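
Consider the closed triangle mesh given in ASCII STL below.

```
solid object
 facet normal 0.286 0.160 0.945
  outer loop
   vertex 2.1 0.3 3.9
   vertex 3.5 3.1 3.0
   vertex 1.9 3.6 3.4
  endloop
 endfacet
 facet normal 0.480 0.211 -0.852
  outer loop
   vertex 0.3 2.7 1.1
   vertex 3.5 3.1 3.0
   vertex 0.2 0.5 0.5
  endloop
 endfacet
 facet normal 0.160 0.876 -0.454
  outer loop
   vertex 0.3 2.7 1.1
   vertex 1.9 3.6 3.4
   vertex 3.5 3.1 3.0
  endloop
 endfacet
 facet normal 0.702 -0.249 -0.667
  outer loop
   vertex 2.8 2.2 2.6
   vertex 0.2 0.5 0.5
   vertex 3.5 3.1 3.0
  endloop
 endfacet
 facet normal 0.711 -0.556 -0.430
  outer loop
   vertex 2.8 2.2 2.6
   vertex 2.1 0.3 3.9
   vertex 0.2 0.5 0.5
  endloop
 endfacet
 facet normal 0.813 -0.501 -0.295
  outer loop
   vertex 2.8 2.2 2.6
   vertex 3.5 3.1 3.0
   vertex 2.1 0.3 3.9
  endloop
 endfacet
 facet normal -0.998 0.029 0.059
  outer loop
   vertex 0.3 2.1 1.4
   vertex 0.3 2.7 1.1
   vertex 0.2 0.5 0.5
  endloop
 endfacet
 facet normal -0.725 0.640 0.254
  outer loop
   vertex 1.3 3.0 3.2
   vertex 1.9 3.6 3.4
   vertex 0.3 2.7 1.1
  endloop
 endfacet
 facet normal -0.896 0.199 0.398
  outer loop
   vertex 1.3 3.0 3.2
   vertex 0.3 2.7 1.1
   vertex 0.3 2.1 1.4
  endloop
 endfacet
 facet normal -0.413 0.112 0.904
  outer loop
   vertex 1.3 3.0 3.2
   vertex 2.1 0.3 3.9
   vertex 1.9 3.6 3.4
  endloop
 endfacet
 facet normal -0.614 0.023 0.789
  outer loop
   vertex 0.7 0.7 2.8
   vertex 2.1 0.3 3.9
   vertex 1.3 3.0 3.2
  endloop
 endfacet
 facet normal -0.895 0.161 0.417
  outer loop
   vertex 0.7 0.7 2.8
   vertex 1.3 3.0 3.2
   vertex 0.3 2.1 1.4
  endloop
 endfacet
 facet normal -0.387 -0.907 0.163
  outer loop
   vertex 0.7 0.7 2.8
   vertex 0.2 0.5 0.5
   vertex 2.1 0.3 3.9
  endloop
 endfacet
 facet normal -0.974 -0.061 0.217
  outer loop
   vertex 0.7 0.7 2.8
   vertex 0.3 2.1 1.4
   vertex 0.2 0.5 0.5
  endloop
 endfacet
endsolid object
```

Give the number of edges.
21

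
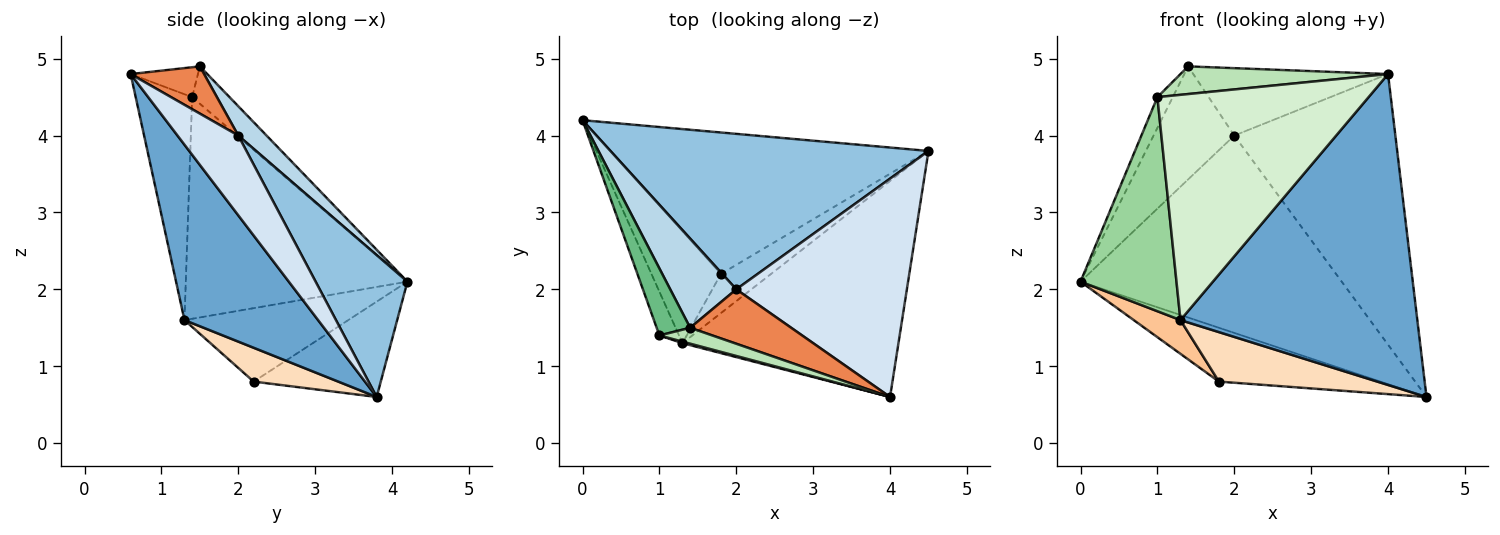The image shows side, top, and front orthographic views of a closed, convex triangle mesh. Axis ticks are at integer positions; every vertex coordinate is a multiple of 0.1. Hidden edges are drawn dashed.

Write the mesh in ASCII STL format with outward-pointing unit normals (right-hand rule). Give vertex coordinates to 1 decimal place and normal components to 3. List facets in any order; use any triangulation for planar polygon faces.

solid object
 facet normal 0.420 -0.745 -0.518
  outer loop
   vertex 1.3 1.3 1.6
   vertex 4.5 3.8 0.6
   vertex 4.0 0.6 4.8
  endloop
 endfacet
 facet normal 0.266 0.757 0.597
  outer loop
   vertex 2.0 2.0 4.0
   vertex 4.5 3.8 0.6
   vertex 0.0 4.2 2.1
  endloop
 endfacet
 facet normal 0.265 0.757 0.597
  outer loop
   vertex 2.0 2.0 4.0
   vertex 0.0 4.2 2.1
   vertex 1.4 1.5 4.9
  endloop
 endfacet
 facet normal 0.282 0.747 0.602
  outer loop
   vertex 2.0 2.0 4.0
   vertex 4.0 0.6 4.8
   vertex 4.5 3.8 0.6
  endloop
 endfacet
 facet normal 0.282 0.747 0.603
  outer loop
   vertex 2.0 2.0 4.0
   vertex 1.4 1.5 4.9
   vertex 4.0 0.6 4.8
  endloop
 endfacet
 facet normal -0.270 0.342 -0.900
  outer loop
   vertex 1.8 2.2 0.8
   vertex 0.0 4.2 2.1
   vertex 4.5 3.8 0.6
  endloop
 endfacet
 facet normal -0.711 -0.203 -0.673
  outer loop
   vertex 1.8 2.2 0.8
   vertex 1.3 1.3 1.6
   vertex 0.0 4.2 2.1
  endloop
 endfacet
 facet normal 0.386 -0.723 -0.572
  outer loop
   vertex 1.8 2.2 0.8
   vertex 4.5 3.8 0.6
   vertex 1.3 1.3 1.6
  endloop
 endfacet
 facet normal -0.712 0.293 0.638
  outer loop
   vertex 1.0 1.4 4.5
   vertex 1.4 1.5 4.9
   vertex 0.0 4.2 2.1
  endloop
 endfacet
 facet normal -0.915 -0.396 -0.081
  outer loop
   vertex 1.0 1.4 4.5
   vertex 0.0 4.2 2.1
   vertex 1.3 1.3 1.6
  endloop
 endfacet
 facet normal -0.271 -0.835 0.479
  outer loop
   vertex 1.0 1.4 4.5
   vertex 4.0 0.6 4.8
   vertex 1.4 1.5 4.9
  endloop
 endfacet
 facet normal -0.258 -0.966 0.007
  outer loop
   vertex 1.0 1.4 4.5
   vertex 1.3 1.3 1.6
   vertex 4.0 0.6 4.8
  endloop
 endfacet
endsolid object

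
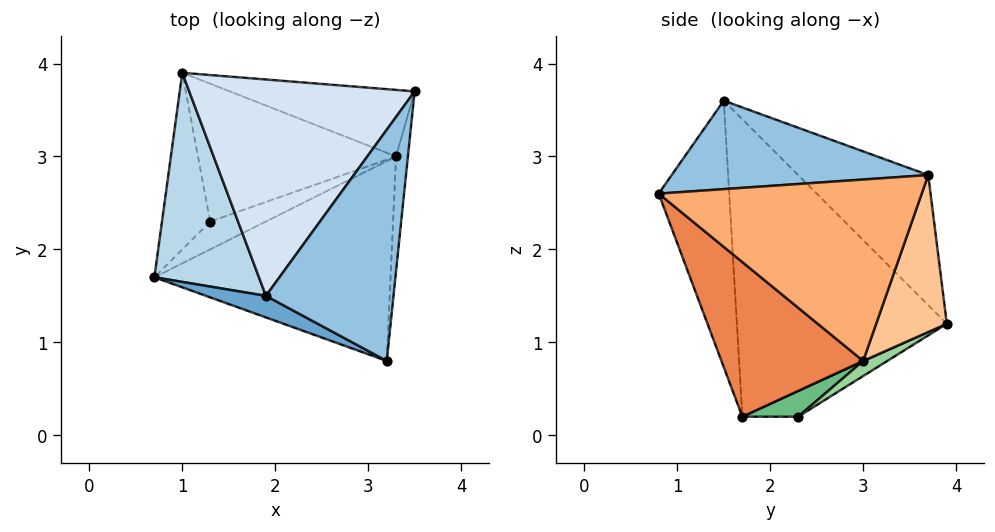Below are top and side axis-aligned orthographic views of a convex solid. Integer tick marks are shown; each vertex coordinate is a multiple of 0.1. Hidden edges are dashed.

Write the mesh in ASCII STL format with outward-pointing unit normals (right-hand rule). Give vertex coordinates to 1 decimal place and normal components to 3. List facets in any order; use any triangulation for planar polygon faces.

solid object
 facet normal -0.415 -0.905 0.093
  outer loop
   vertex 1.9 1.5 3.6
   vertex 0.7 1.7 0.2
   vertex 3.2 0.8 2.6
  endloop
 endfacet
 facet normal 0.566 -0.115 0.816
  outer loop
   vertex 1.9 1.5 3.6
   vertex 3.2 0.8 2.6
   vertex 3.5 3.7 2.8
  endloop
 endfacet
 facet normal -0.943 -0.022 0.332
  outer loop
   vertex 1.0 3.9 1.2
   vertex 0.7 1.7 0.2
   vertex 1.9 1.5 3.6
  endloop
 endfacet
 facet normal -0.414 0.561 0.717
  outer loop
   vertex 1.0 3.9 1.2
   vertex 1.9 1.5 3.6
   vertex 3.5 3.7 2.8
  endloop
 endfacet
 facet normal 0.447 -0.579 -0.682
  outer loop
   vertex 3.3 3.0 0.8
   vertex 3.2 0.8 2.6
   vertex 0.7 1.7 0.2
  endloop
 endfacet
 facet normal 0.993 -0.098 -0.065
  outer loop
   vertex 3.3 3.0 0.8
   vertex 3.5 3.7 2.8
   vertex 3.2 0.8 2.6
  endloop
 endfacet
 facet normal 0.290 0.894 -0.342
  outer loop
   vertex 3.3 3.0 0.8
   vertex 1.0 3.9 1.2
   vertex 3.5 3.7 2.8
  endloop
 endfacet
 facet normal -0.422 0.422 -0.802
  outer loop
   vertex 1.3 2.3 0.2
   vertex 0.7 1.7 0.2
   vertex 1.0 3.9 1.2
  endloop
 endfacet
 facet normal 0.386 -0.386 -0.837
  outer loop
   vertex 1.3 2.3 0.2
   vertex 3.3 3.0 0.8
   vertex 0.7 1.7 0.2
  endloop
 endfacet
 facet normal 0.064 0.538 -0.841
  outer loop
   vertex 1.3 2.3 0.2
   vertex 1.0 3.9 1.2
   vertex 3.3 3.0 0.8
  endloop
 endfacet
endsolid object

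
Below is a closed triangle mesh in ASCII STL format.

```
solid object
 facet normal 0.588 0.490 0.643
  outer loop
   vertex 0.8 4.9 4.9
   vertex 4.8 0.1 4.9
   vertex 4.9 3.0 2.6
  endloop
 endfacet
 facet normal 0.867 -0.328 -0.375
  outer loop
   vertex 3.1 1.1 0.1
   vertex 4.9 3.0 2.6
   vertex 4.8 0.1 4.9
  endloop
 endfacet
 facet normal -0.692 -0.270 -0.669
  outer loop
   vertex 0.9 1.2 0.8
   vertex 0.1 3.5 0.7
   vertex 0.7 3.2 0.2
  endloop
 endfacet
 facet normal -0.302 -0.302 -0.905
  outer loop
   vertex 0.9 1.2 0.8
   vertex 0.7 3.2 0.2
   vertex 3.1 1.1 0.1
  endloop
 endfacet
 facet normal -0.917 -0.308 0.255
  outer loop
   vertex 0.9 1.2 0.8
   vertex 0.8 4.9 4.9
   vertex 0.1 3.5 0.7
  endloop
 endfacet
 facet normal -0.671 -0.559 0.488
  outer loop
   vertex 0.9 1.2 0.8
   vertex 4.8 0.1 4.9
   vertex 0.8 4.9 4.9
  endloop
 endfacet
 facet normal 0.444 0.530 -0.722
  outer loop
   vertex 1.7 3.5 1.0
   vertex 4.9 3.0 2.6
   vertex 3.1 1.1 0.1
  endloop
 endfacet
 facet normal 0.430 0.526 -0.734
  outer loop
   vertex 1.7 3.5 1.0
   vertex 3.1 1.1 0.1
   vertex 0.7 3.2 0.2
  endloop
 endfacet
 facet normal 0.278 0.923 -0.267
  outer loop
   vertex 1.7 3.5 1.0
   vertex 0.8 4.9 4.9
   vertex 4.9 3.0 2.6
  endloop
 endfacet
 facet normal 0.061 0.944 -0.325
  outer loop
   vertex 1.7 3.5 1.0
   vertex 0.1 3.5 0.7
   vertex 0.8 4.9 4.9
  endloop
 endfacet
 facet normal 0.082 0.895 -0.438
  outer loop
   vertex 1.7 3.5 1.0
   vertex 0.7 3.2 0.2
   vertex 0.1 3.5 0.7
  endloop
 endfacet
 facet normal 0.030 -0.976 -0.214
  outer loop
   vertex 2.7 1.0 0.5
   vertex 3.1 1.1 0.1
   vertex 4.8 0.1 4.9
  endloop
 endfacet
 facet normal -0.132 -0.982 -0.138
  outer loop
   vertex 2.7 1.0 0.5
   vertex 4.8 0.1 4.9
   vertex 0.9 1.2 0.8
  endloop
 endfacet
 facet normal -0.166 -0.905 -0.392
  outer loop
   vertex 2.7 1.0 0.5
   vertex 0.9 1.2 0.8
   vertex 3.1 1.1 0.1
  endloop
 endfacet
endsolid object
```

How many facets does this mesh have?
14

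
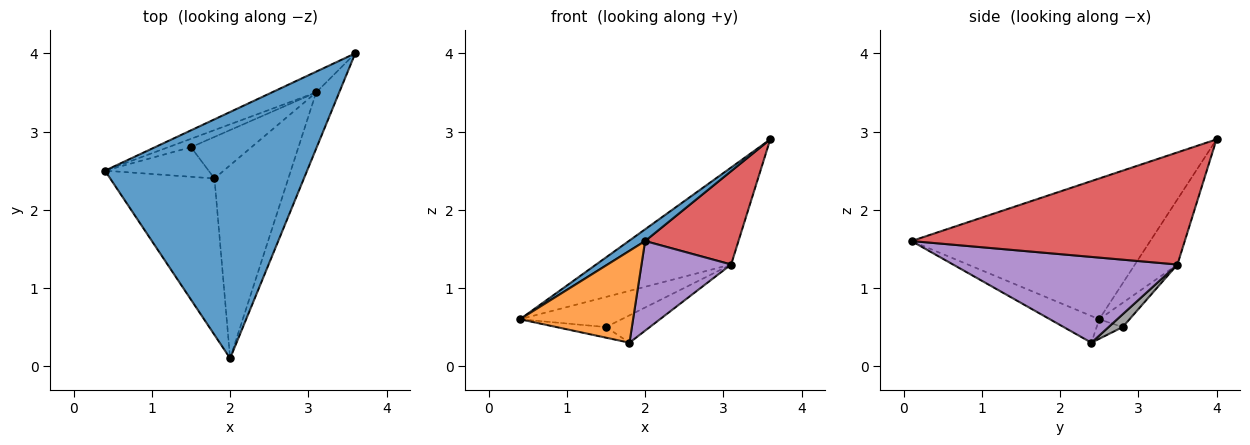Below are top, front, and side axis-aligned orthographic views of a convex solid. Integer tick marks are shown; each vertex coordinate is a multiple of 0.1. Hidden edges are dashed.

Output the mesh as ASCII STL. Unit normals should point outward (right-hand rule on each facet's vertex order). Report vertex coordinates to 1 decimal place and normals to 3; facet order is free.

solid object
 facet normal -0.571 -0.039 0.820
  outer loop
   vertex 2.0 0.1 1.6
   vertex 3.6 4.0 2.9
   vertex 0.4 2.5 0.6
  endloop
 endfacet
 facet normal -0.216 -0.495 -0.842
  outer loop
   vertex 1.8 2.4 0.3
   vertex 2.0 0.1 1.6
   vertex 0.4 2.5 0.6
  endloop
 endfacet
 facet normal -0.294 0.935 -0.200
  outer loop
   vertex 3.1 3.5 1.3
   vertex 0.4 2.5 0.6
   vertex 3.6 4.0 2.9
  endloop
 endfacet
 facet normal 0.929 -0.317 -0.191
  outer loop
   vertex 3.1 3.5 1.3
   vertex 3.6 4.0 2.9
   vertex 2.0 0.1 1.6
  endloop
 endfacet
 facet normal 0.725 -0.290 -0.624
  outer loop
   vertex 3.1 3.5 1.3
   vertex 2.0 0.1 1.6
   vertex 1.8 2.4 0.3
  endloop
 endfacet
 facet normal -0.175 0.332 -0.927
  outer loop
   vertex 1.5 2.8 0.5
   vertex 1.8 2.4 0.3
   vertex 0.4 2.5 0.6
  endloop
 endfacet
 facet normal -0.276 0.926 -0.258
  outer loop
   vertex 1.5 2.8 0.5
   vertex 0.4 2.5 0.6
   vertex 3.1 3.5 1.3
  endloop
 endfacet
 facet normal 0.174 0.542 -0.822
  outer loop
   vertex 1.5 2.8 0.5
   vertex 3.1 3.5 1.3
   vertex 1.8 2.4 0.3
  endloop
 endfacet
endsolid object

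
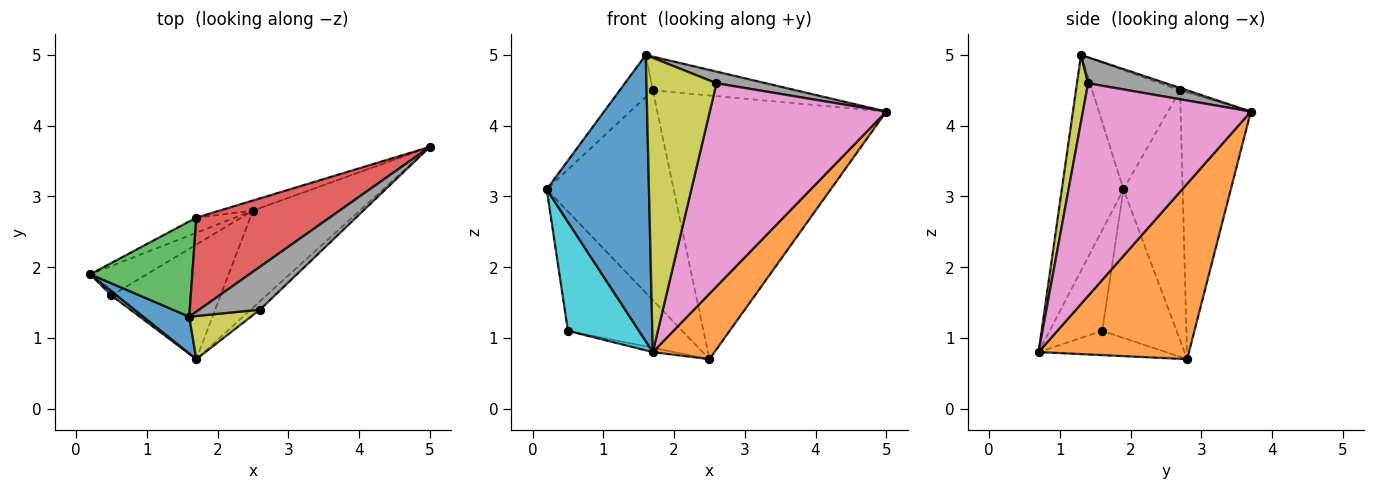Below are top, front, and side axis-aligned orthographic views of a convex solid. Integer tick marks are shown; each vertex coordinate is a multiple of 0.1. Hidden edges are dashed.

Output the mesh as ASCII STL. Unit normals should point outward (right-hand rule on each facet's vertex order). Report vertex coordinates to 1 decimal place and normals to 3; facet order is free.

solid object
 facet normal -0.513 -0.851 0.109
  outer loop
   vertex 1.6 1.3 5.0
   vertex 0.2 1.9 3.1
   vertex 1.7 0.7 0.8
  endloop
 endfacet
 facet normal 0.806 -0.330 -0.491
  outer loop
   vertex 2.5 2.8 0.7
   vertex 5.0 3.7 4.2
   vertex 1.7 0.7 0.8
  endloop
 endfacet
 facet normal -0.730 0.275 0.625
  outer loop
   vertex 1.7 2.7 4.5
   vertex 0.2 1.9 3.1
   vertex 1.6 1.3 5.0
  endloop
 endfacet
 facet normal -0.017 0.337 0.941
  outer loop
   vertex 1.7 2.7 4.5
   vertex 1.6 1.3 5.0
   vertex 5.0 3.7 4.2
  endloop
 endfacet
 facet normal -0.422 0.904 -0.065
  outer loop
   vertex 1.7 2.7 4.5
   vertex 2.5 2.8 0.7
   vertex 0.2 1.9 3.1
  endloop
 endfacet
 facet normal -0.293 0.955 -0.037
  outer loop
   vertex 1.7 2.7 4.5
   vertex 5.0 3.7 4.2
   vertex 2.5 2.8 0.7
  endloop
 endfacet
 facet normal 0.689 -0.724 -0.030
  outer loop
   vertex 2.6 1.4 4.6
   vertex 1.7 0.7 0.8
   vertex 5.0 3.7 4.2
  endloop
 endfacet
 facet normal 0.381 -0.243 0.892
  outer loop
   vertex 2.6 1.4 4.6
   vertex 5.0 3.7 4.2
   vertex 1.6 1.3 5.0
  endloop
 endfacet
 facet normal 0.155 -0.977 0.143
  outer loop
   vertex 2.6 1.4 4.6
   vertex 1.6 1.3 5.0
   vertex 1.7 0.7 0.8
  endloop
 endfacet
 facet normal -0.595 -0.803 0.031
  outer loop
   vertex 0.5 1.6 1.1
   vertex 1.7 0.7 0.8
   vertex 0.2 1.9 3.1
  endloop
 endfacet
 facet normal -0.533 0.821 -0.203
  outer loop
   vertex 0.5 1.6 1.1
   vertex 0.2 1.9 3.1
   vertex 2.5 2.8 0.7
  endloop
 endfacet
 facet normal -0.217 0.036 -0.976
  outer loop
   vertex 0.5 1.6 1.1
   vertex 2.5 2.8 0.7
   vertex 1.7 0.7 0.8
  endloop
 endfacet
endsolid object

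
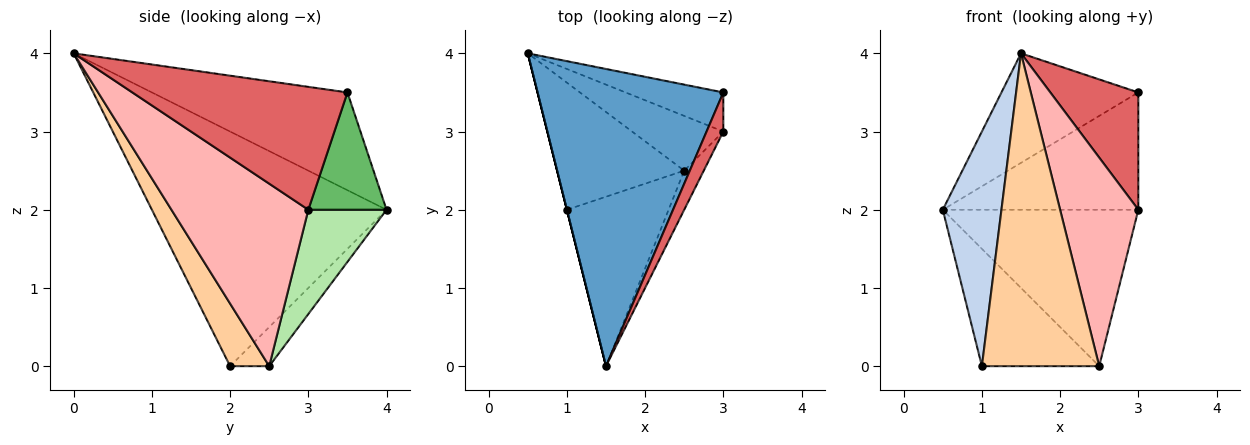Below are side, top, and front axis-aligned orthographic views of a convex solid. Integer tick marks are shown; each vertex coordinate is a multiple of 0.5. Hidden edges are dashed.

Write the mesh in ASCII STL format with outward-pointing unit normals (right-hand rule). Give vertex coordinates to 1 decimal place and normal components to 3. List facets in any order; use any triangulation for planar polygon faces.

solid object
 facet normal -0.443 0.310 0.841
  outer loop
   vertex 1.5 0.0 4.0
   vertex 3.0 3.5 3.5
   vertex 0.5 4.0 2.0
  endloop
 endfacet
 facet normal -0.970 -0.243 0.000
  outer loop
   vertex 1.0 2.0 0.0
   vertex 1.5 0.0 4.0
   vertex 0.5 4.0 2.0
  endloop
 endfacet
 facet normal -0.221 0.662 -0.717
  outer loop
   vertex 1.0 2.0 0.0
   vertex 0.5 4.0 2.0
   vertex 2.5 2.5 0.0
  endloop
 endfacet
 facet normal 0.281 -0.844 -0.457
  outer loop
   vertex 1.0 2.0 0.0
   vertex 2.5 2.5 0.0
   vertex 1.5 0.0 4.0
  endloop
 endfacet
 facet normal 0.355 0.887 -0.296
  outer loop
   vertex 3.0 3.0 2.0
   vertex 0.5 4.0 2.0
   vertex 3.0 3.5 3.5
  endloop
 endfacet
 facet normal 0.353 0.883 -0.309
  outer loop
   vertex 3.0 3.0 2.0
   vertex 2.5 2.5 0.0
   vertex 0.5 4.0 2.0
  endloop
 endfacet
 facet normal 0.918 -0.376 0.125
  outer loop
   vertex 3.0 3.0 2.0
   vertex 3.0 3.5 3.5
   vertex 1.5 0.0 4.0
  endloop
 endfacet
 facet normal 0.865 -0.494 -0.093
  outer loop
   vertex 3.0 3.0 2.0
   vertex 1.5 0.0 4.0
   vertex 2.5 2.5 0.0
  endloop
 endfacet
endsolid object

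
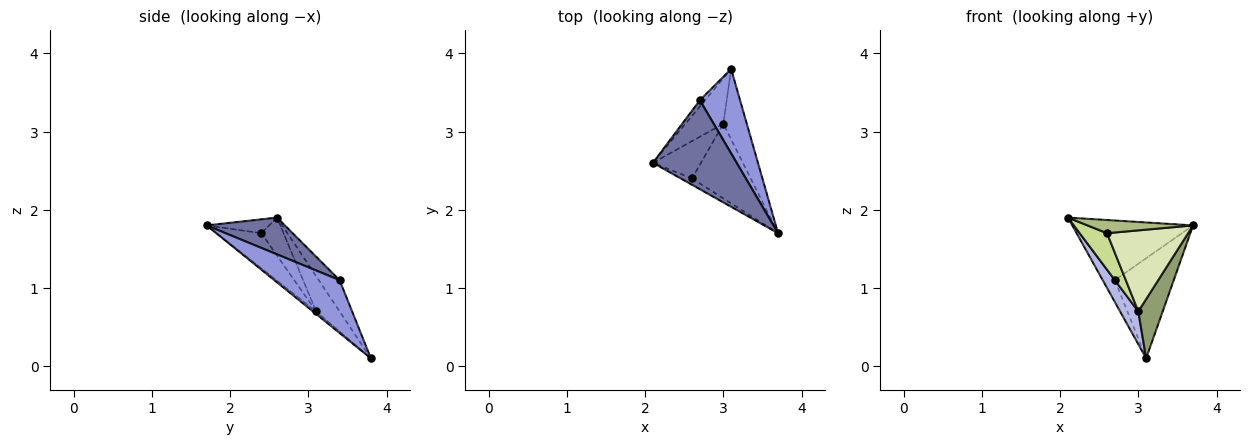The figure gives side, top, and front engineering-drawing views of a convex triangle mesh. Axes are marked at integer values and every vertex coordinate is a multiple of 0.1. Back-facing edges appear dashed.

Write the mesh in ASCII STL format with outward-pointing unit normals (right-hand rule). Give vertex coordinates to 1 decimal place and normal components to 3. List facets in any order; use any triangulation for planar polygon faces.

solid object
 facet normal 0.343 0.523 0.780
  outer loop
   vertex 2.7 3.4 1.1
   vertex 2.1 2.6 1.9
   vertex 3.7 1.7 1.8
  endloop
 endfacet
 facet normal -0.855 0.499 -0.142
  outer loop
   vertex 2.7 3.4 1.1
   vertex 3.1 3.8 0.1
   vertex 2.1 2.6 1.9
  endloop
 endfacet
 facet normal 0.647 0.583 0.492
  outer loop
   vertex 2.7 3.4 1.1
   vertex 3.7 1.7 1.8
   vertex 3.1 3.8 0.1
  endloop
 endfacet
 facet normal -0.602 -0.468 -0.647
  outer loop
   vertex 3.0 3.1 0.7
   vertex 2.1 2.6 1.9
   vertex 3.1 3.8 0.1
  endloop
 endfacet
 facet normal -0.085 -0.641 -0.762
  outer loop
   vertex 3.0 3.1 0.7
   vertex 3.1 3.8 0.1
   vertex 3.7 1.7 1.8
  endloop
 endfacet
 facet normal -0.471 -0.795 -0.383
  outer loop
   vertex 2.6 2.4 1.7
   vertex 3.7 1.7 1.8
   vertex 2.1 2.6 1.9
  endloop
 endfacet
 facet normal -0.492 -0.608 -0.623
  outer loop
   vertex 2.6 2.4 1.7
   vertex 2.1 2.6 1.9
   vertex 3.0 3.1 0.7
  endloop
 endfacet
 facet normal -0.377 -0.681 -0.628
  outer loop
   vertex 2.6 2.4 1.7
   vertex 3.0 3.1 0.7
   vertex 3.7 1.7 1.8
  endloop
 endfacet
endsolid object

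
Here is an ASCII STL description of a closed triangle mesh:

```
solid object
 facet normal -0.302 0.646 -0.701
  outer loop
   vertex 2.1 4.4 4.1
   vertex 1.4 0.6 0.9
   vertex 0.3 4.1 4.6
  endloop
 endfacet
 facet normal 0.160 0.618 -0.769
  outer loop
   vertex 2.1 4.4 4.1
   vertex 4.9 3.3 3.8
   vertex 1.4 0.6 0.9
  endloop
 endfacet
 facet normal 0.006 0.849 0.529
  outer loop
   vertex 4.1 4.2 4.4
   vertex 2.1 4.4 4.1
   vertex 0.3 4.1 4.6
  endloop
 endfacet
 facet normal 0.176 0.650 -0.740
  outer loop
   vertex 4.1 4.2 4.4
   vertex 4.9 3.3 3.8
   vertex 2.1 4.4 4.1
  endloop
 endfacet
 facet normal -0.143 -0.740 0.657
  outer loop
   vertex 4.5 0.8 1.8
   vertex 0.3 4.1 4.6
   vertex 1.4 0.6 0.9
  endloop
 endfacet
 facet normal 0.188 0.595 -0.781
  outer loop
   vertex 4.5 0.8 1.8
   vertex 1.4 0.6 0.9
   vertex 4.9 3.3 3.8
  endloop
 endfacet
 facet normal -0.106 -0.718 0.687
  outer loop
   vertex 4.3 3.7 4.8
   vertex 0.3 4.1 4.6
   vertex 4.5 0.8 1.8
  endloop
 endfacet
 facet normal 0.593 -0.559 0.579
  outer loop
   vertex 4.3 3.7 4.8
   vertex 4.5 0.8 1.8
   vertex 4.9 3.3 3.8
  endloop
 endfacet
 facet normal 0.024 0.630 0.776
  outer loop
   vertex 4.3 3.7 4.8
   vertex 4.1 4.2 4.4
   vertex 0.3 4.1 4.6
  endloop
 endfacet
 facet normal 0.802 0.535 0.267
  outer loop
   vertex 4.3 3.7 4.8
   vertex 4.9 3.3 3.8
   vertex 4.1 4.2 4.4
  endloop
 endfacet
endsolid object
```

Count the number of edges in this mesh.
15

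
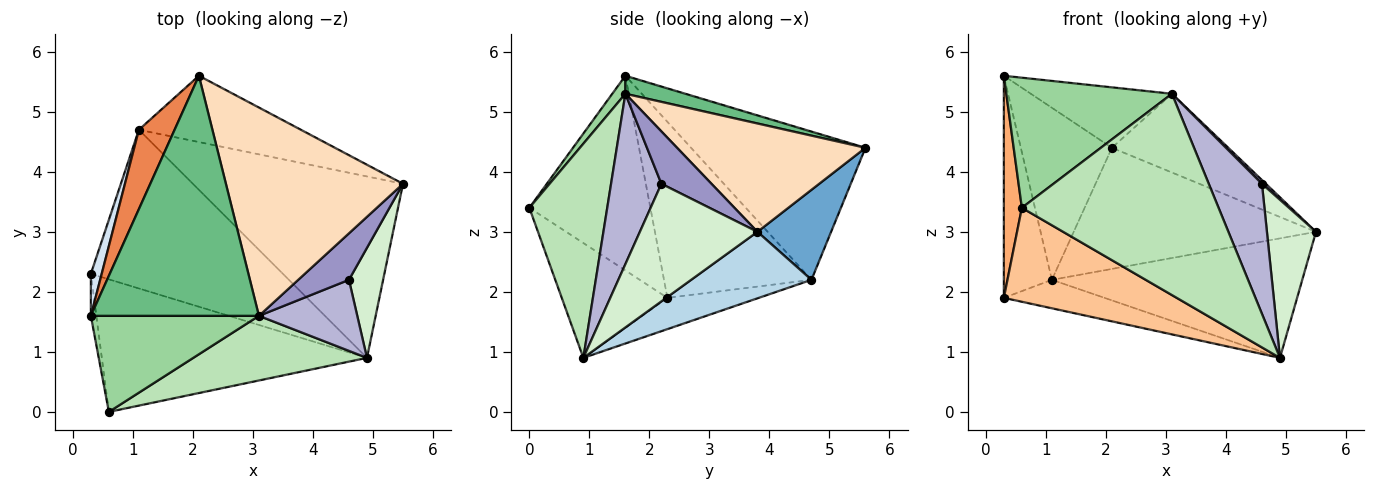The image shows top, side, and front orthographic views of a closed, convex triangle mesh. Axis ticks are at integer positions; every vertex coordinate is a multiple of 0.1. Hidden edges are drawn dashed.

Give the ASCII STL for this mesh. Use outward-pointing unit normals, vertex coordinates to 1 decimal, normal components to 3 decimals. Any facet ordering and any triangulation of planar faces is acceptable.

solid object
 facet normal 0.258 0.848 -0.464
  outer loop
   vertex 1.1 4.7 2.2
   vertex 2.1 5.6 4.4
   vertex 5.5 3.8 3.0
  endloop
 endfacet
 facet normal -0.158 0.174 -0.972
  outer loop
   vertex 1.1 4.7 2.2
   vertex 4.9 0.9 0.9
   vertex 0.3 2.3 1.9
  endloop
 endfacet
 facet normal 0.256 0.532 -0.807
  outer loop
   vertex 1.1 4.7 2.2
   vertex 5.5 3.8 3.0
   vertex 4.9 0.9 0.9
  endloop
 endfacet
 facet normal -0.949 0.309 0.058
  outer loop
   vertex 1.1 4.7 2.2
   vertex 0.3 2.3 1.9
   vertex 0.3 1.6 5.6
  endloop
 endfacet
 facet normal -0.867 0.453 0.209
  outer loop
   vertex 1.1 4.7 2.2
   vertex 0.3 1.6 5.6
   vertex 2.1 5.6 4.4
  endloop
 endfacet
 facet normal -0.989 -0.147 -0.028
  outer loop
   vertex 0.6 0.0 3.4
   vertex 0.3 1.6 5.6
   vertex 0.3 2.3 1.9
  endloop
 endfacet
 facet normal -0.333 -0.545 -0.769
  outer loop
   vertex 0.6 0.0 3.4
   vertex 0.3 2.3 1.9
   vertex 4.9 0.9 0.9
  endloop
 endfacet
 facet normal 0.497 0.307 0.812
  outer loop
   vertex 3.1 1.6 5.3
   vertex 5.5 3.8 3.0
   vertex 2.1 5.6 4.4
  endloop
 endfacet
 facet normal 0.103 0.243 0.965
  outer loop
   vertex 3.1 1.6 5.3
   vertex 2.1 5.6 4.4
   vertex 0.3 1.6 5.6
  endloop
 endfacet
 facet normal 0.063 -0.803 0.593
  outer loop
   vertex 3.1 1.6 5.3
   vertex 0.3 1.6 5.6
   vertex 0.6 0.0 3.4
  endloop
 endfacet
 facet normal 0.353 -0.891 0.286
  outer loop
   vertex 3.1 1.6 5.3
   vertex 0.6 0.0 3.4
   vertex 4.9 0.9 0.9
  endloop
 endfacet
 facet normal 0.891 -0.372 0.259
  outer loop
   vertex 4.6 2.2 3.8
   vertex 4.9 0.9 0.9
   vertex 5.5 3.8 3.0
  endloop
 endfacet
 facet normal 0.717 -0.056 0.695
  outer loop
   vertex 4.6 2.2 3.8
   vertex 5.5 3.8 3.0
   vertex 3.1 1.6 5.3
  endloop
 endfacet
 facet normal 0.639 -0.675 0.369
  outer loop
   vertex 4.6 2.2 3.8
   vertex 3.1 1.6 5.3
   vertex 4.9 0.9 0.9
  endloop
 endfacet
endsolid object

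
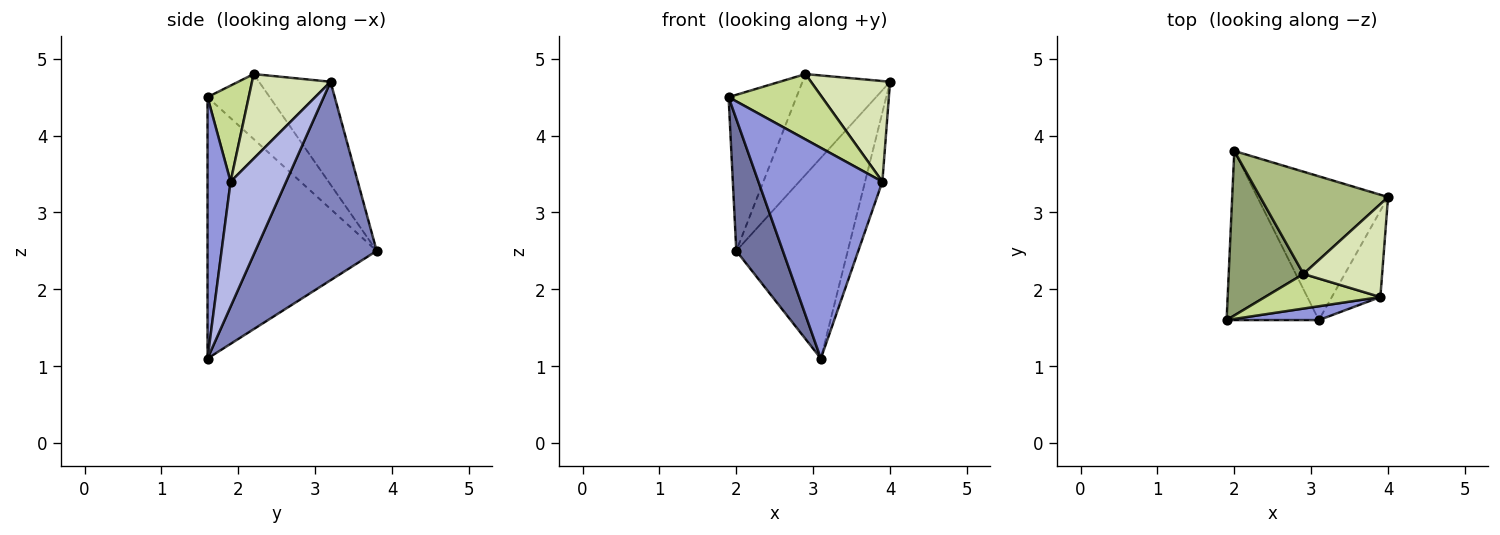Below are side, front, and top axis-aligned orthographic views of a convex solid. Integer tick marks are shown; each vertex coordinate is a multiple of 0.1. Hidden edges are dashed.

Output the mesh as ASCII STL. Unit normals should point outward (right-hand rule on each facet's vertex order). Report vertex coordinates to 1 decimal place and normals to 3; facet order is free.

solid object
 facet normal -0.913 -0.251 -0.322
  outer loop
   vertex 3.1 1.6 1.1
   vertex 1.9 1.6 4.5
   vertex 2.0 3.8 2.5
  endloop
 endfacet
 facet normal 0.663 0.609 -0.436
  outer loop
   vertex 3.1 1.6 1.1
   vertex 2.0 3.8 2.5
   vertex 4.0 3.2 4.7
  endloop
 endfacet
 facet normal 0.183 -0.981 0.064
  outer loop
   vertex 3.9 1.9 3.4
   vertex 1.9 1.6 4.5
   vertex 3.1 1.6 1.1
  endloop
 endfacet
 facet normal 0.895 0.279 -0.348
  outer loop
   vertex 3.9 1.9 3.4
   vertex 3.1 1.6 1.1
   vertex 4.0 3.2 4.7
  endloop
 endfacet
 facet normal -0.533 0.582 0.614
  outer loop
   vertex 2.9 2.2 4.8
   vertex 2.0 3.8 2.5
   vertex 1.9 1.6 4.5
  endloop
 endfacet
 facet normal -0.497 0.609 0.618
  outer loop
   vertex 2.9 2.2 4.8
   vertex 4.0 3.2 4.7
   vertex 2.0 3.8 2.5
  endloop
 endfacet
 facet normal 0.363 -0.823 0.436
  outer loop
   vertex 2.9 2.2 4.8
   vertex 1.9 1.6 4.5
   vertex 3.9 1.9 3.4
  endloop
 endfacet
 facet normal 0.589 -0.593 0.548
  outer loop
   vertex 2.9 2.2 4.8
   vertex 3.9 1.9 3.4
   vertex 4.0 3.2 4.7
  endloop
 endfacet
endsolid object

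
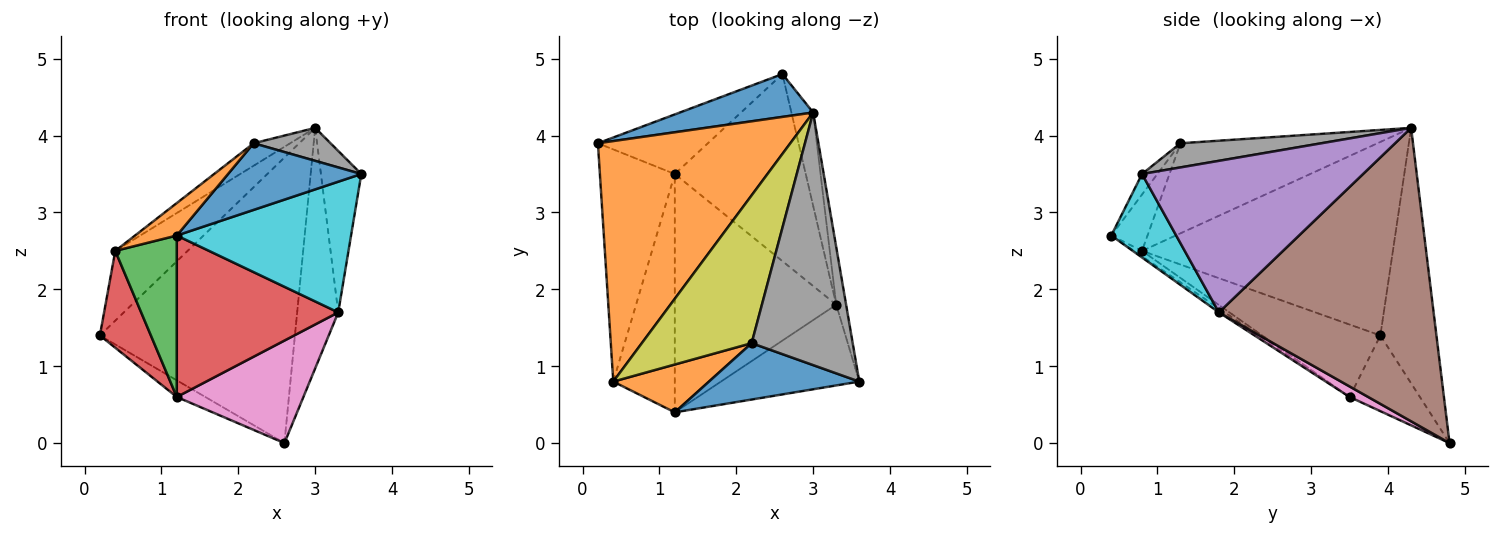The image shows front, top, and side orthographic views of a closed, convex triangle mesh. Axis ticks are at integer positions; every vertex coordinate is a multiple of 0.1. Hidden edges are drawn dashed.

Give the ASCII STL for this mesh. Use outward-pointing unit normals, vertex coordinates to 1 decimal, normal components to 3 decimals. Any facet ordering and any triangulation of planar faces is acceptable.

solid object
 facet normal -0.273 0.951 0.143
  outer loop
   vertex 3.0 4.3 4.1
   vertex 2.6 4.8 0.0
   vertex 0.2 3.9 1.4
  endloop
 endfacet
 facet normal -0.695 0.200 0.691
  outer loop
   vertex 0.4 0.8 2.5
   vertex 3.0 4.3 4.1
   vertex 0.2 3.9 1.4
  endloop
 endfacet
 facet normal -0.552 0.224 -0.803
  outer loop
   vertex 1.2 3.5 0.6
   vertex 0.2 3.9 1.4
   vertex 2.6 4.8 0.0
  endloop
 endfacet
 facet normal -0.666 -0.287 -0.689
  outer loop
   vertex 1.2 3.5 0.6
   vertex 0.4 0.8 2.5
   vertex 0.2 3.9 1.4
  endloop
 endfacet
 facet normal 0.982 0.179 -0.064
  outer loop
   vertex 3.3 1.8 1.7
   vertex 3.0 4.3 4.1
   vertex 3.6 0.8 3.5
  endloop
 endfacet
 facet normal 0.980 0.187 -0.073
  outer loop
   vertex 3.3 1.8 1.7
   vertex 2.6 4.8 0.0
   vertex 3.0 4.3 4.1
  endloop
 endfacet
 facet normal 0.070 -0.479 -0.875
  outer loop
   vertex 3.3 1.8 1.7
   vertex 1.2 3.5 0.6
   vertex 2.6 4.8 0.0
  endloop
 endfacet
 facet normal 0.231 -0.126 0.965
  outer loop
   vertex 2.2 1.3 3.9
   vertex 3.6 0.8 3.5
   vertex 3.0 4.3 4.1
  endloop
 endfacet
 facet normal -0.630 0.117 0.768
  outer loop
   vertex 2.2 1.3 3.9
   vertex 3.0 4.3 4.1
   vertex 0.4 0.8 2.5
  endloop
 endfacet
 facet normal 0.302 -0.811 -0.501
  outer loop
   vertex 1.2 0.4 2.7
   vertex 3.3 1.8 1.7
   vertex 3.6 0.8 3.5
  endloop
 endfacet
 facet normal -0.088 -0.760 0.643
  outer loop
   vertex 1.2 0.4 2.7
   vertex 3.6 0.8 3.5
   vertex 2.2 1.3 3.9
  endloop
 endfacet
 facet normal -0.438 -0.505 0.744
  outer loop
   vertex 1.2 0.4 2.7
   vertex 2.2 1.3 3.9
   vertex 0.4 0.8 2.5
  endloop
 endfacet
 facet normal -0.073 -0.559 -0.826
  outer loop
   vertex 1.2 0.4 2.7
   vertex 0.4 0.8 2.5
   vertex 1.2 3.5 0.6
  endloop
 endfacet
 facet normal -0.020 -0.561 -0.828
  outer loop
   vertex 1.2 0.4 2.7
   vertex 1.2 3.5 0.6
   vertex 3.3 1.8 1.7
  endloop
 endfacet
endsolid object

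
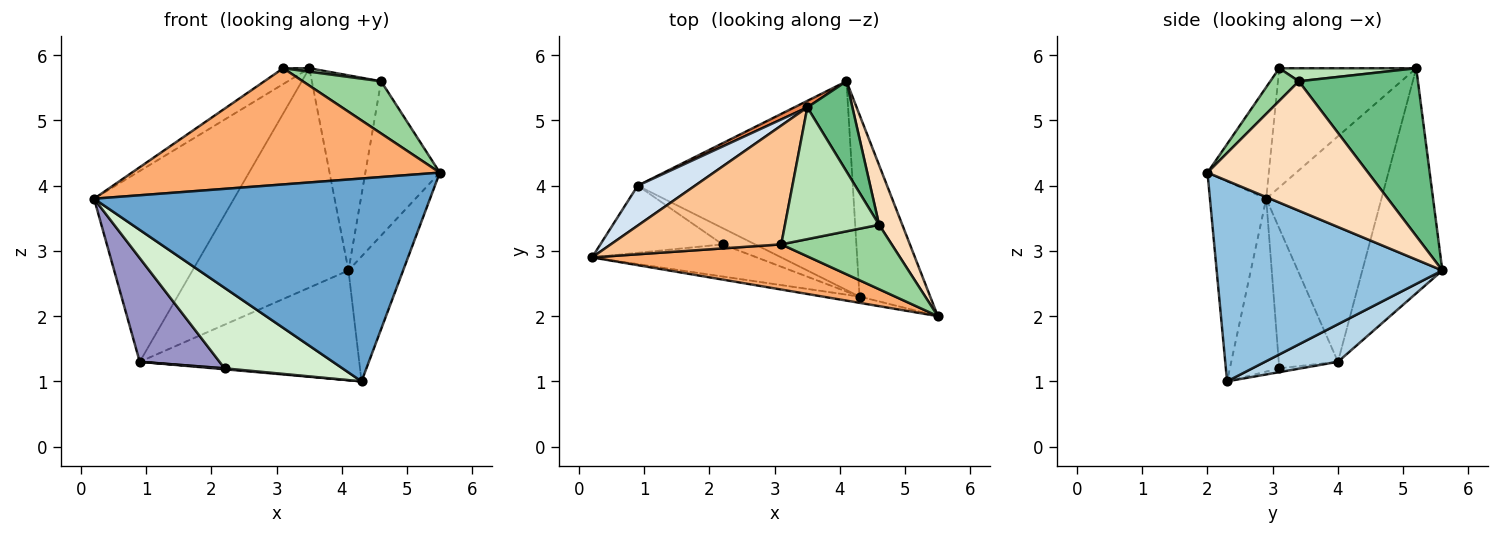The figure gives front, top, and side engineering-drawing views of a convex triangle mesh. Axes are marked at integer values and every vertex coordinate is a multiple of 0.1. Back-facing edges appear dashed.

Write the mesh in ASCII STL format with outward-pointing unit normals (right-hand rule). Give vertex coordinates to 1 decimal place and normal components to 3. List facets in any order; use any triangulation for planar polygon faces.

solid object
 facet normal -0.165 -0.986 -0.031
  outer loop
   vertex 4.3 2.3 1.0
   vertex 5.5 2.0 4.2
   vertex 0.2 2.9 3.8
  endloop
 endfacet
 facet normal 0.920 0.223 -0.324
  outer loop
   vertex 4.3 2.3 1.0
   vertex 4.1 5.6 2.7
   vertex 5.5 2.0 4.2
  endloop
 endfacet
 facet normal 0.153 0.460 -0.875
  outer loop
   vertex 0.9 4.0 1.3
   vertex 4.1 5.6 2.7
   vertex 4.3 2.3 1.0
  endloop
 endfacet
 facet normal -0.628 0.762 0.159
  outer loop
   vertex 0.9 4.0 1.3
   vertex 0.2 2.9 3.8
   vertex 3.5 5.2 5.8
  endloop
 endfacet
 facet normal -0.456 0.889 0.026
  outer loop
   vertex 0.9 4.0 1.3
   vertex 3.5 5.2 5.8
   vertex 4.1 5.6 2.7
  endloop
 endfacet
 facet normal -0.183 -0.916 0.356
  outer loop
   vertex 3.1 3.1 5.8
   vertex 0.2 2.9 3.8
   vertex 5.5 2.0 4.2
  endloop
 endfacet
 facet normal -0.569 0.108 0.815
  outer loop
   vertex 3.1 3.1 5.8
   vertex 3.5 5.2 5.8
   vertex 0.2 2.9 3.8
  endloop
 endfacet
 facet normal 0.895 0.415 0.161
  outer loop
   vertex 4.6 3.4 5.6
   vertex 5.5 2.0 4.2
   vertex 4.1 5.6 2.7
  endloop
 endfacet
 facet normal 0.842 0.490 0.226
  outer loop
   vertex 4.6 3.4 5.6
   vertex 4.1 5.6 2.7
   vertex 3.5 5.2 5.8
  endloop
 endfacet
 facet normal 0.224 -0.614 0.757
  outer loop
   vertex 4.6 3.4 5.6
   vertex 3.1 3.1 5.8
   vertex 5.5 2.0 4.2
  endloop
 endfacet
 facet normal 0.137 -0.026 0.990
  outer loop
   vertex 4.6 3.4 5.6
   vertex 3.5 5.2 5.8
   vertex 3.1 3.1 5.8
  endloop
 endfacet
 facet normal -0.363 -0.866 -0.346
  outer loop
   vertex 2.2 3.1 1.2
   vertex 4.3 2.3 1.0
   vertex 0.2 2.9 3.8
  endloop
 endfacet
 facet normal -0.529 -0.712 -0.461
  outer loop
   vertex 2.2 3.1 1.2
   vertex 0.2 2.9 3.8
   vertex 0.9 4.0 1.3
  endloop
 endfacet
 facet normal -0.117 -0.058 -0.991
  outer loop
   vertex 2.2 3.1 1.2
   vertex 0.9 4.0 1.3
   vertex 4.3 2.3 1.0
  endloop
 endfacet
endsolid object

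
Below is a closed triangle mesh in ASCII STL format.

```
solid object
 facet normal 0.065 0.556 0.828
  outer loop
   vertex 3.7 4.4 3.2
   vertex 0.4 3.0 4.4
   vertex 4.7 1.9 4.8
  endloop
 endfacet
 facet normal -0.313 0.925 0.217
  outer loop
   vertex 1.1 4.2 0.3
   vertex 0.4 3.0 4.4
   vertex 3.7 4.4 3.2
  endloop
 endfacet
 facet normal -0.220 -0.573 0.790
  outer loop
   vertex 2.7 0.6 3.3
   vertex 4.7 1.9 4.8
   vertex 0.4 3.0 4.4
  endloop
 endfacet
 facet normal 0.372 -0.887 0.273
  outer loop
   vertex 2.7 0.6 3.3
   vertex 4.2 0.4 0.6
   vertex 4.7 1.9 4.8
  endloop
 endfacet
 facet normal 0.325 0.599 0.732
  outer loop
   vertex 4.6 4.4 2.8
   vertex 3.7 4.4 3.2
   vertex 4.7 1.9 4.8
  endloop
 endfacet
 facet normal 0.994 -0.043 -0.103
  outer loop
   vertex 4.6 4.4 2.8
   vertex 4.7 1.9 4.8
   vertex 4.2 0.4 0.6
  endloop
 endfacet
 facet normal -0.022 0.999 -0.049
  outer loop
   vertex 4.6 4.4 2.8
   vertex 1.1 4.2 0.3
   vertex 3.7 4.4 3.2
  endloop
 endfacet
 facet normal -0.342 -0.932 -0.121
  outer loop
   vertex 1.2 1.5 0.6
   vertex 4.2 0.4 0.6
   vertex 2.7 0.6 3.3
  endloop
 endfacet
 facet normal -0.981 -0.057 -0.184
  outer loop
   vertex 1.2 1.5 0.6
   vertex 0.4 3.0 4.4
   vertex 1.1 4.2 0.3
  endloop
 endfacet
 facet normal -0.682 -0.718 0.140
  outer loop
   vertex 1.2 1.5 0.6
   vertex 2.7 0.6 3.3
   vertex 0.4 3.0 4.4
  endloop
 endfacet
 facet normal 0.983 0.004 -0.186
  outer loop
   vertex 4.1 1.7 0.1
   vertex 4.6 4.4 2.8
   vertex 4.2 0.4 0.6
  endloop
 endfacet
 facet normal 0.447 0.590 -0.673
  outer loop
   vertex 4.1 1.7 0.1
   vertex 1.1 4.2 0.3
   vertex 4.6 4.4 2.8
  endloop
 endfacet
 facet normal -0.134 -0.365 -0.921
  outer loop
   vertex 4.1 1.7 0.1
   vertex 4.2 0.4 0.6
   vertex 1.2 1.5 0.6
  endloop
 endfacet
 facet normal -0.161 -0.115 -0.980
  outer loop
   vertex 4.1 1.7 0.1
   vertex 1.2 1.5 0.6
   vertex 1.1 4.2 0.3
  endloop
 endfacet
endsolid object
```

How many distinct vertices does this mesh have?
9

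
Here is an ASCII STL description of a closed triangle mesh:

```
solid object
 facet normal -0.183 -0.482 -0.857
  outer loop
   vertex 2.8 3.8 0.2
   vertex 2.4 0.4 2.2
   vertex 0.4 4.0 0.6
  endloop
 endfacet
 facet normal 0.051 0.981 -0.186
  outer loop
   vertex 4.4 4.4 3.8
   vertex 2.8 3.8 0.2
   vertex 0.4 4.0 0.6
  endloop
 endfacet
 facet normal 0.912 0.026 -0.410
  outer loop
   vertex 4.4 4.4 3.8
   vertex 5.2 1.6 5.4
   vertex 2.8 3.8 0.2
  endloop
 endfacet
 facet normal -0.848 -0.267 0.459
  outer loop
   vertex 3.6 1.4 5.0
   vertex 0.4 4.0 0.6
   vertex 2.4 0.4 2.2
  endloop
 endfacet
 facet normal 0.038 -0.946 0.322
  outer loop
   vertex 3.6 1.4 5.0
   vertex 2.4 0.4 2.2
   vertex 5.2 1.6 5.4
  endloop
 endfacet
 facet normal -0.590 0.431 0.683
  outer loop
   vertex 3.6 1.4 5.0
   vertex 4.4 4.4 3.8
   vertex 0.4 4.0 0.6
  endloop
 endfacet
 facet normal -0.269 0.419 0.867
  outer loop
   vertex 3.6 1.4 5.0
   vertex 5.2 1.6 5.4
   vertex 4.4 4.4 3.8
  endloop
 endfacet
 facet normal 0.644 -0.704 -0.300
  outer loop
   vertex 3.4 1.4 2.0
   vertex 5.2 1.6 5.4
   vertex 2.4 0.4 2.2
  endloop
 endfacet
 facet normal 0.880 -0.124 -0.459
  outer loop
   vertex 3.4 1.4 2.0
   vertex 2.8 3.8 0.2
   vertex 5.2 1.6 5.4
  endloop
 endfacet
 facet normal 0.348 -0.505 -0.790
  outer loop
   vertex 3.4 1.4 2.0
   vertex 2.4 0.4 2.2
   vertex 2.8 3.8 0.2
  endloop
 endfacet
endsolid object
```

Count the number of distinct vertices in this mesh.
7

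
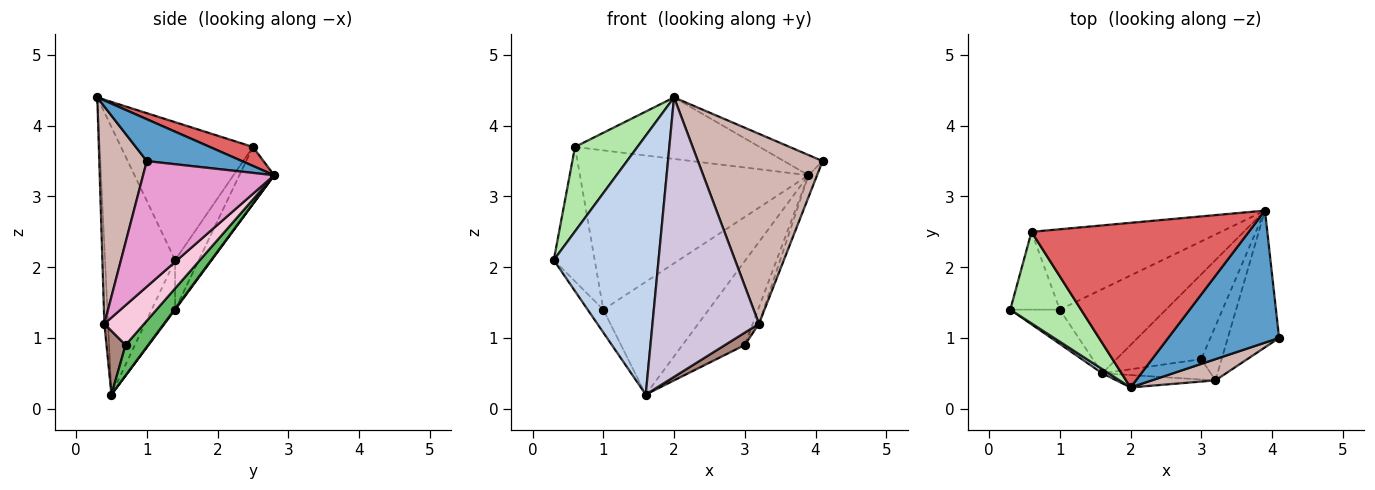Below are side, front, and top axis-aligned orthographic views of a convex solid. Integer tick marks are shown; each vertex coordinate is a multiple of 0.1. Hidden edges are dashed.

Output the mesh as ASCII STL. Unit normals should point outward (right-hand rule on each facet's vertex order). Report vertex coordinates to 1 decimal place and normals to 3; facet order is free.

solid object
 facet normal 0.350 0.142 0.926
  outer loop
   vertex 2.0 0.3 4.4
   vertex 4.1 1.0 3.5
   vertex 3.9 2.8 3.3
  endloop
 endfacet
 facet normal -0.556 -0.831 0.013
  outer loop
   vertex 2.0 0.3 4.4
   vertex 0.3 1.4 2.1
   vertex 1.6 0.5 0.2
  endloop
 endfacet
 facet normal -0.640 0.426 -0.640
  outer loop
   vertex 1.0 1.4 1.4
   vertex 1.6 0.5 0.2
   vertex 0.3 1.4 2.1
  endloop
 endfacet
 facet normal 0.005 0.801 -0.598
  outer loop
   vertex 1.0 1.4 1.4
   vertex 3.9 2.8 3.3
   vertex 1.6 0.5 0.2
  endloop
 endfacet
 facet normal 0.247 0.681 -0.689
  outer loop
   vertex 3.0 0.7 0.9
   vertex 1.6 0.5 0.2
   vertex 3.9 2.8 3.3
  endloop
 endfacet
 facet normal -0.820 -0.388 0.421
  outer loop
   vertex 0.6 2.5 3.7
   vertex 0.3 1.4 2.1
   vertex 2.0 0.3 4.4
  endloop
 endfacet
 facet normal 0.081 0.349 0.934
  outer loop
   vertex 0.6 2.5 3.7
   vertex 2.0 0.3 4.4
   vertex 3.9 2.8 3.3
  endloop
 endfacet
 facet normal -0.448 0.774 -0.448
  outer loop
   vertex 0.6 2.5 3.7
   vertex 1.0 1.4 1.4
   vertex 0.3 1.4 2.1
  endloop
 endfacet
 facet normal -0.135 0.885 -0.446
  outer loop
   vertex 0.6 2.5 3.7
   vertex 3.9 2.8 3.3
   vertex 1.0 1.4 1.4
  endloop
 endfacet
 facet normal -0.035 -0.998 -0.044
  outer loop
   vertex 3.2 0.4 1.2
   vertex 2.0 0.3 4.4
   vertex 1.6 0.5 0.2
  endloop
 endfacet
 facet normal 0.448 -0.465 -0.764
  outer loop
   vertex 3.2 0.4 1.2
   vertex 1.6 0.5 0.2
   vertex 3.0 0.7 0.9
  endloop
 endfacet
 facet normal 0.354 -0.929 0.104
  outer loop
   vertex 3.2 0.4 1.2
   vertex 4.1 1.0 3.5
   vertex 2.0 0.3 4.4
  endloop
 endfacet
 facet normal 0.924 0.061 -0.377
  outer loop
   vertex 3.2 0.4 1.2
   vertex 3.9 2.8 3.3
   vertex 4.1 1.0 3.5
  endloop
 endfacet
 facet normal 0.882 0.137 -0.451
  outer loop
   vertex 3.2 0.4 1.2
   vertex 3.0 0.7 0.9
   vertex 3.9 2.8 3.3
  endloop
 endfacet
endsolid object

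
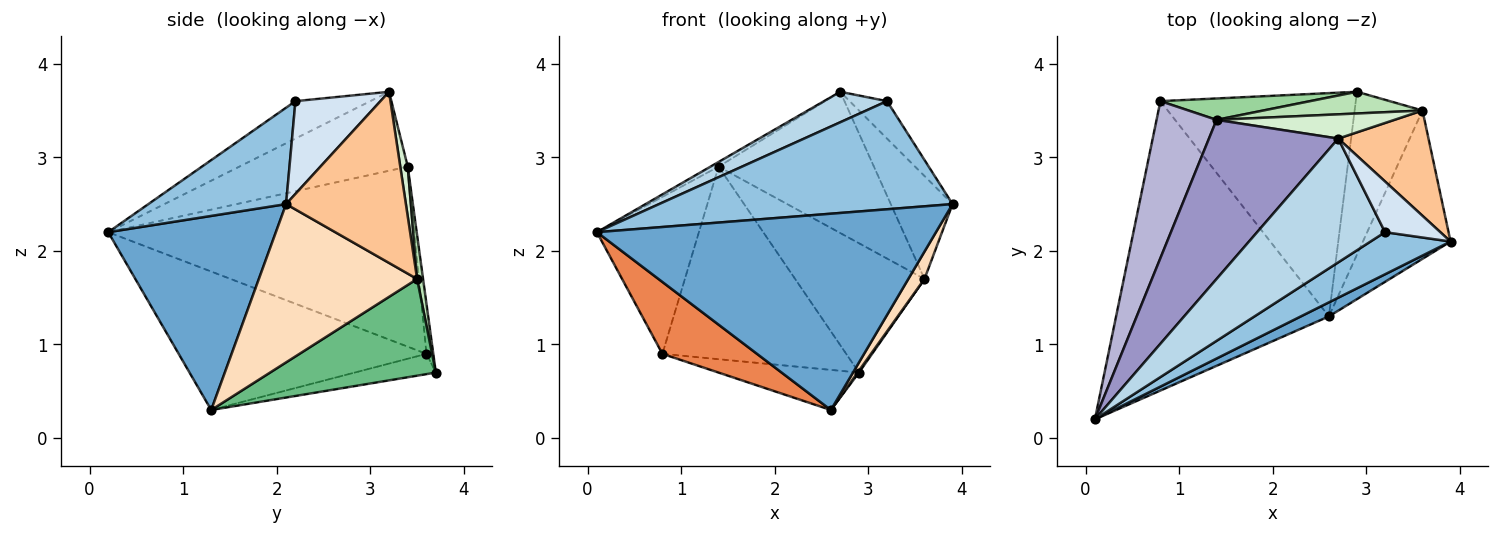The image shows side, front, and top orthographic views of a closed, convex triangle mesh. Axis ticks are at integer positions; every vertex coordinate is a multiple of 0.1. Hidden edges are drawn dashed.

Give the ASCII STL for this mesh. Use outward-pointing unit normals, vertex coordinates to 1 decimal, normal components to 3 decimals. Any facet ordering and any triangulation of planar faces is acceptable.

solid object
 facet normal 0.442 -0.895 0.064
  outer loop
   vertex 2.6 1.3 0.3
   vertex 3.9 2.1 2.5
   vertex 0.1 0.2 2.2
  endloop
 endfacet
 facet normal 0.401 -0.854 0.333
  outer loop
   vertex 3.2 2.2 3.6
   vertex 0.1 0.2 2.2
   vertex 3.9 2.1 2.5
  endloop
 endfacet
 facet normal -0.273 -0.230 0.934
  outer loop
   vertex 3.2 2.2 3.6
   vertex 2.7 3.2 3.7
   vertex 0.1 0.2 2.2
  endloop
 endfacet
 facet normal 0.803 0.354 0.479
  outer loop
   vertex 3.2 2.2 3.6
   vertex 3.9 2.1 2.5
   vertex 2.7 3.2 3.7
  endloop
 endfacet
 facet normal -0.534 -0.204 -0.821
  outer loop
   vertex 0.8 3.6 0.9
   vertex 2.6 1.3 0.3
   vertex 0.1 0.2 2.2
  endloop
 endfacet
 facet normal -0.102 0.176 -0.979
  outer loop
   vertex 0.8 3.6 0.9
   vertex 2.9 3.7 0.7
   vertex 2.6 1.3 0.3
  endloop
 endfacet
 facet normal 0.805 0.415 0.424
  outer loop
   vertex 3.6 3.5 1.7
   vertex 2.7 3.2 3.7
   vertex 3.9 2.1 2.5
  endloop
 endfacet
 facet normal 0.871 -0.089 -0.483
  outer loop
   vertex 3.6 3.5 1.7
   vertex 3.9 2.1 2.5
   vertex 2.6 1.3 0.3
  endloop
 endfacet
 facet normal 0.819 -0.007 -0.574
  outer loop
   vertex 3.6 3.5 1.7
   vertex 2.6 1.3 0.3
   vertex 2.9 3.7 0.7
  endloop
 endfacet
 facet normal -0.037 0.993 0.110
  outer loop
   vertex 1.4 3.4 2.9
   vertex 2.9 3.7 0.7
   vertex 0.8 3.6 0.9
  endloop
 endfacet
 facet normal 0.045 0.985 0.165
  outer loop
   vertex 1.4 3.4 2.9
   vertex 3.6 3.5 1.7
   vertex 2.9 3.7 0.7
  endloop
 endfacet
 facet normal 0.047 0.984 0.169
  outer loop
   vertex 1.4 3.4 2.9
   vertex 2.7 3.2 3.7
   vertex 3.6 3.5 1.7
  endloop
 endfacet
 facet normal -0.521 0.025 0.853
  outer loop
   vertex 1.4 3.4 2.9
   vertex 0.1 0.2 2.2
   vertex 2.7 3.2 3.7
  endloop
 endfacet
 facet normal -0.905 0.302 0.302
  outer loop
   vertex 1.4 3.4 2.9
   vertex 0.8 3.6 0.9
   vertex 0.1 0.2 2.2
  endloop
 endfacet
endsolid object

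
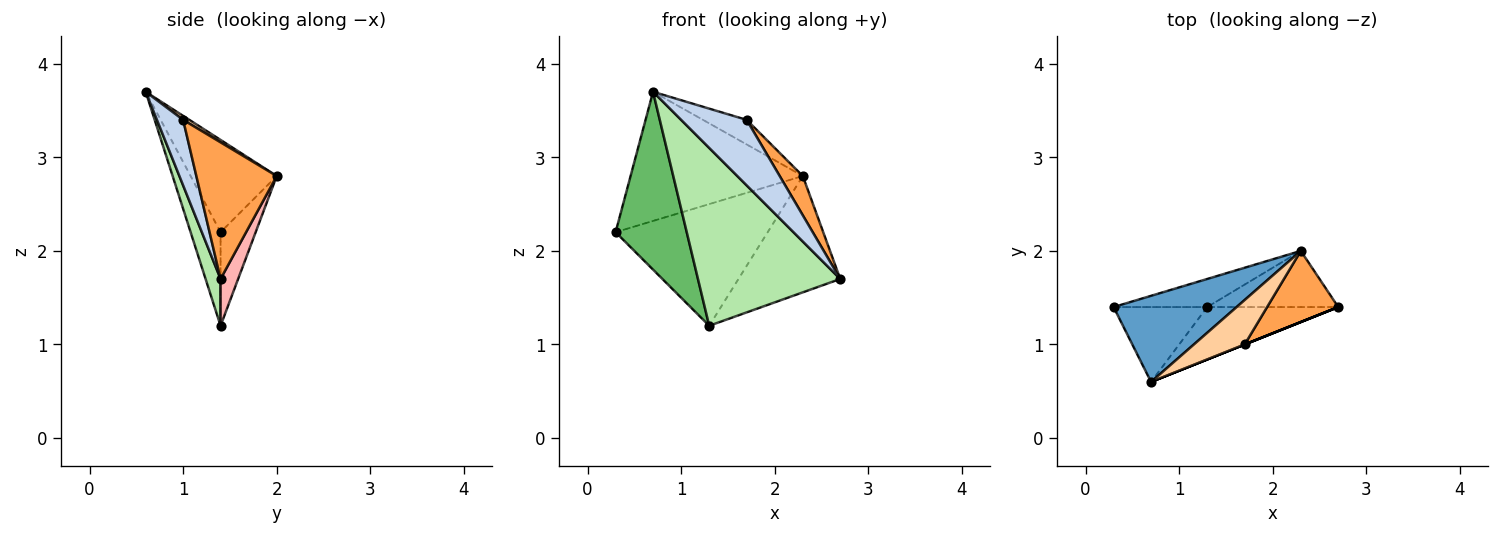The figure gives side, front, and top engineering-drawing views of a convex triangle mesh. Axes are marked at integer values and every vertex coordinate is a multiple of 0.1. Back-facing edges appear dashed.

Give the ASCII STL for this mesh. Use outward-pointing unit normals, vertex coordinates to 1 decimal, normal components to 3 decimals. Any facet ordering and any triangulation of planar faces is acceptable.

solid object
 facet normal -0.384 0.768 0.512
  outer loop
   vertex 2.3 2.0 2.8
   vertex 0.3 1.4 2.2
   vertex 0.7 0.6 3.7
  endloop
 endfacet
 facet normal 0.371 -0.928 0.000
  outer loop
   vertex 1.7 1.0 3.4
   vertex 0.7 0.6 3.7
   vertex 2.7 1.4 1.7
  endloop
 endfacet
 facet normal 0.859 -0.247 0.447
  outer loop
   vertex 1.7 1.0 3.4
   vertex 2.7 1.4 1.7
   vertex 2.3 2.0 2.8
  endloop
 endfacet
 facet normal 0.069 0.483 0.873
  outer loop
   vertex 1.7 1.0 3.4
   vertex 2.3 2.0 2.8
   vertex 0.7 0.6 3.7
  endloop
 endfacet
 facet normal -0.362 -0.859 -0.362
  outer loop
   vertex 1.3 1.4 1.2
   vertex 0.7 0.6 3.7
   vertex 0.3 1.4 2.2
  endloop
 endfacet
 facet normal 0.100 -0.954 -0.281
  outer loop
   vertex 1.3 1.4 1.2
   vertex 2.7 1.4 1.7
   vertex 0.7 0.6 3.7
  endloop
 endfacet
 facet normal -0.219 0.951 -0.219
  outer loop
   vertex 1.3 1.4 1.2
   vertex 0.3 1.4 2.2
   vertex 2.3 2.0 2.8
  endloop
 endfacet
 facet normal 0.153 0.890 -0.430
  outer loop
   vertex 1.3 1.4 1.2
   vertex 2.3 2.0 2.8
   vertex 2.7 1.4 1.7
  endloop
 endfacet
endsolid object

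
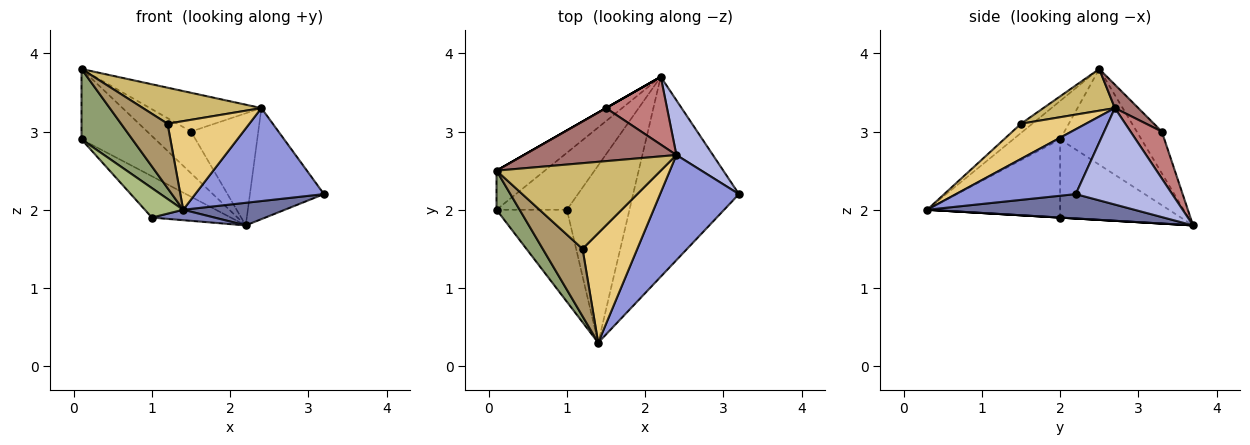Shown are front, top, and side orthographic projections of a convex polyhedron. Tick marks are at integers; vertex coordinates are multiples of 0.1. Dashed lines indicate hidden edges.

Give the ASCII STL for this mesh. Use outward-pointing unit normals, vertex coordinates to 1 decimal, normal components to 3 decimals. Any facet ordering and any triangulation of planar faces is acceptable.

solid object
 facet normal 0.223 -0.109 -0.969
  outer loop
   vertex 2.2 3.7 1.8
   vertex 3.2 2.2 2.2
   vertex 1.4 0.3 2.0
  endloop
 endfacet
 facet normal 0.000 -0.059 -0.998
  outer loop
   vertex 1.0 2.0 1.9
   vertex 2.2 3.7 1.8
   vertex 1.4 0.3 2.0
  endloop
 endfacet
 facet normal 0.524 -0.564 0.638
  outer loop
   vertex 2.4 2.7 3.3
   vertex 1.4 0.3 2.0
   vertex 3.2 2.2 2.2
  endloop
 endfacet
 facet normal 0.760 0.583 0.287
  outer loop
   vertex 2.4 2.7 3.3
   vertex 3.2 2.2 2.2
   vertex 2.2 3.7 1.8
  endloop
 endfacet
 facet normal -0.628 -0.680 0.378
  outer loop
   vertex 0.1 2.0 2.9
   vertex 1.4 0.3 2.0
   vertex 0.1 2.5 3.8
  endloop
 endfacet
 facet normal -0.727 -0.209 -0.654
  outer loop
   vertex 0.1 2.0 2.9
   vertex 1.0 2.0 1.9
   vertex 1.4 0.3 2.0
  endloop
 endfacet
 facet normal -0.693 0.630 -0.350
  outer loop
   vertex 0.1 2.0 2.9
   vertex 0.1 2.5 3.8
   vertex 2.2 3.7 1.8
  endloop
 endfacet
 facet normal -0.669 0.437 -0.602
  outer loop
   vertex 0.1 2.0 2.9
   vertex 2.2 3.7 1.8
   vertex 1.0 2.0 1.9
  endloop
 endfacet
 facet normal -0.166 -0.681 0.713
  outer loop
   vertex 1.2 1.5 3.1
   vertex 0.1 2.5 3.8
   vertex 1.4 0.3 2.0
  endloop
 endfacet
 facet normal 0.228 -0.378 0.898
  outer loop
   vertex 1.2 1.5 3.1
   vertex 2.4 2.7 3.3
   vertex 0.1 2.5 3.8
  endloop
 endfacet
 facet normal 0.447 -0.563 0.695
  outer loop
   vertex 1.2 1.5 3.1
   vertex 1.4 0.3 2.0
   vertex 2.4 2.7 3.3
  endloop
 endfacet
 facet normal -0.496 0.868 0.000
  outer loop
   vertex 1.5 3.3 3.0
   vertex 2.2 3.7 1.8
   vertex 0.1 2.5 3.8
  endloop
 endfacet
 facet normal 0.123 0.586 0.801
  outer loop
   vertex 1.5 3.3 3.0
   vertex 0.1 2.5 3.8
   vertex 2.4 2.7 3.3
  endloop
 endfacet
 facet normal 0.370 0.795 0.481
  outer loop
   vertex 1.5 3.3 3.0
   vertex 2.4 2.7 3.3
   vertex 2.2 3.7 1.8
  endloop
 endfacet
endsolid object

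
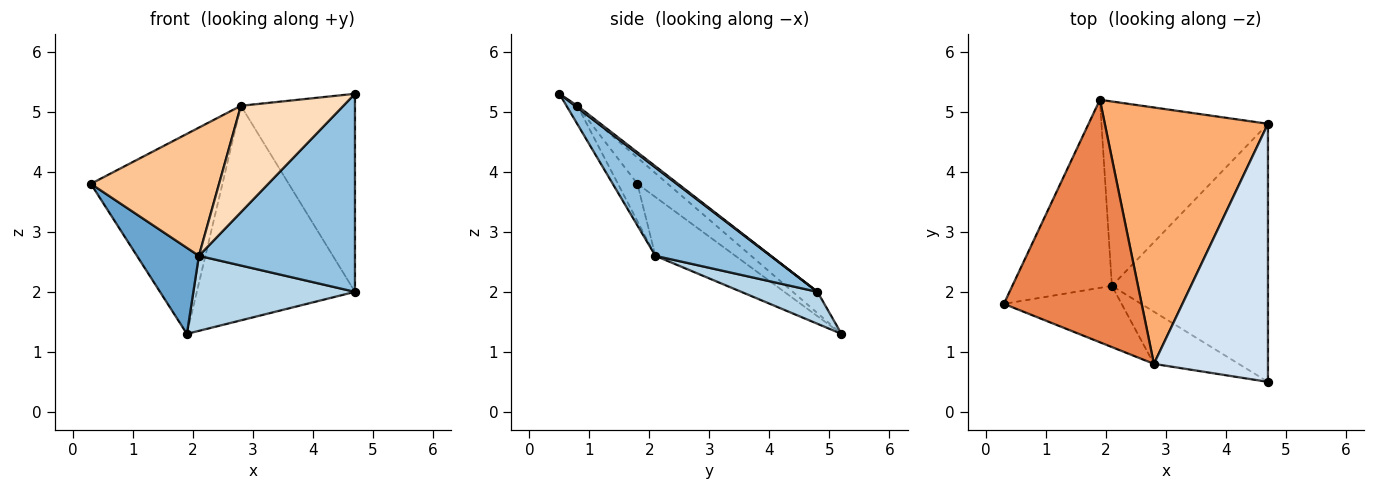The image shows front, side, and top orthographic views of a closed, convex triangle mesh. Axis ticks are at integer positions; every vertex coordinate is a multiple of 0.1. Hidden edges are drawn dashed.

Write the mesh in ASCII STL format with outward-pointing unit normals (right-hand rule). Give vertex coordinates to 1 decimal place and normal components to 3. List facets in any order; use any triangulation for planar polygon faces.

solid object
 facet normal -0.473 -0.367 -0.801
  outer loop
   vertex 2.1 2.1 2.6
   vertex 0.3 1.8 3.8
   vertex 1.9 5.2 1.3
  endloop
 endfacet
 facet normal 0.410 -0.555 -0.724
  outer loop
   vertex 2.1 2.1 2.6
   vertex 4.7 4.8 2.0
   vertex 4.7 0.5 5.3
  endloop
 endfacet
 facet normal 0.175 -0.371 -0.912
  outer loop
   vertex 2.1 2.1 2.6
   vertex 1.9 5.2 1.3
   vertex 4.7 4.8 2.0
  endloop
 endfacet
 facet normal 0.013 0.609 0.793
  outer loop
   vertex 2.8 0.8 5.1
   vertex 4.7 0.5 5.3
   vertex 4.7 4.8 2.0
  endloop
 endfacet
 facet normal -0.145 0.630 0.763
  outer loop
   vertex 2.8 0.8 5.1
   vertex 1.9 5.2 1.3
   vertex 0.3 1.8 3.8
  endloop
 endfacet
 facet normal -0.100 0.639 0.763
  outer loop
   vertex 2.8 0.8 5.1
   vertex 4.7 4.8 2.0
   vertex 1.9 5.2 1.3
  endloop
 endfacet
 facet normal -0.136 -0.894 -0.427
  outer loop
   vertex 2.8 0.8 5.1
   vertex 0.3 1.8 3.8
   vertex 2.1 2.1 2.6
  endloop
 endfacet
 facet normal -0.095 -0.894 -0.438
  outer loop
   vertex 2.8 0.8 5.1
   vertex 2.1 2.1 2.6
   vertex 4.7 0.5 5.3
  endloop
 endfacet
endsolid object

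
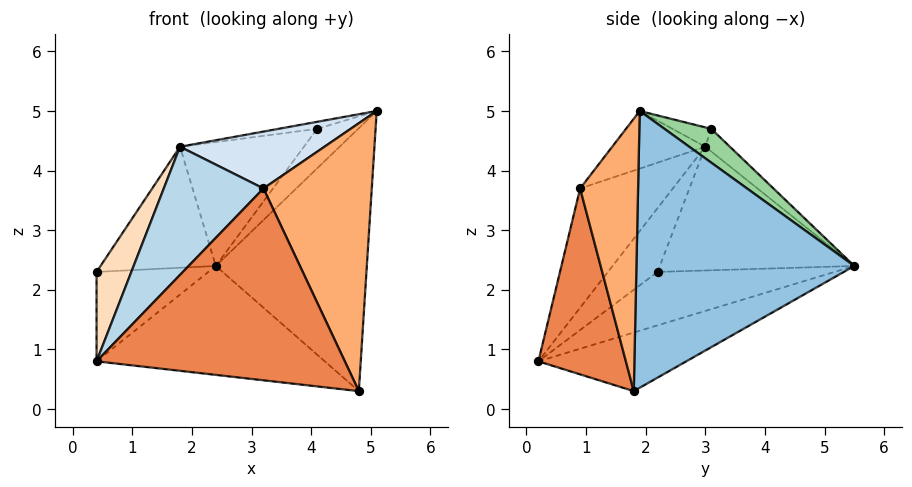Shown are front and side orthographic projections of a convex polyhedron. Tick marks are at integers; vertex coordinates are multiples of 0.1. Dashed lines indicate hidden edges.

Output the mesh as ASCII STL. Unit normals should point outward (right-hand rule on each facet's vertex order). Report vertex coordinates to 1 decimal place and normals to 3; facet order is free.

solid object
 facet normal -0.234 0.361 -0.903
  outer loop
   vertex 4.8 1.8 0.3
   vertex 0.4 0.2 0.8
   vertex 2.4 5.5 2.4
  endloop
 endfacet
 facet normal 0.820 0.569 -0.064
  outer loop
   vertex 4.8 1.8 0.3
   vertex 2.4 5.5 2.4
   vertex 5.1 1.9 5.0
  endloop
 endfacet
 facet normal -0.523 -0.562 0.641
  outer loop
   vertex 3.2 0.9 3.7
   vertex 1.8 3.0 4.4
   vertex 0.4 0.2 0.8
  endloop
 endfacet
 facet normal -0.309 -0.480 0.821
  outer loop
   vertex 3.2 0.9 3.7
   vertex 5.1 1.9 5.0
   vertex 1.8 3.0 4.4
  endloop
 endfacet
 facet normal 0.331 -0.939 -0.093
  outer loop
   vertex 3.2 0.9 3.7
   vertex 0.4 0.2 0.8
   vertex 4.8 1.8 0.3
  endloop
 endfacet
 facet normal 0.472 -0.882 -0.011
  outer loop
   vertex 3.2 0.9 3.7
   vertex 4.8 1.8 0.3
   vertex 5.1 1.9 5.0
  endloop
 endfacet
 facet normal -0.689 0.435 -0.580
  outer loop
   vertex 0.4 2.2 2.3
   vertex 2.4 5.5 2.4
   vertex 0.4 0.2 0.8
  endloop
 endfacet
 facet normal -0.651 -0.456 0.607
  outer loop
   vertex 0.4 2.2 2.3
   vertex 0.4 0.2 0.8
   vertex 1.8 3.0 4.4
  endloop
 endfacet
 facet normal -0.804 0.477 0.355
  outer loop
   vertex 0.4 2.2 2.3
   vertex 1.8 3.0 4.4
   vertex 2.4 5.5 2.4
  endloop
 endfacet
 facet normal 0.745 0.654 0.131
  outer loop
   vertex 4.1 3.1 4.7
   vertex 5.1 1.9 5.0
   vertex 2.4 5.5 2.4
  endloop
 endfacet
 facet normal -0.134 0.134 0.982
  outer loop
   vertex 4.1 3.1 4.7
   vertex 1.8 3.0 4.4
   vertex 5.1 1.9 5.0
  endloop
 endfacet
 facet normal -0.127 0.638 0.759
  outer loop
   vertex 4.1 3.1 4.7
   vertex 2.4 5.5 2.4
   vertex 1.8 3.0 4.4
  endloop
 endfacet
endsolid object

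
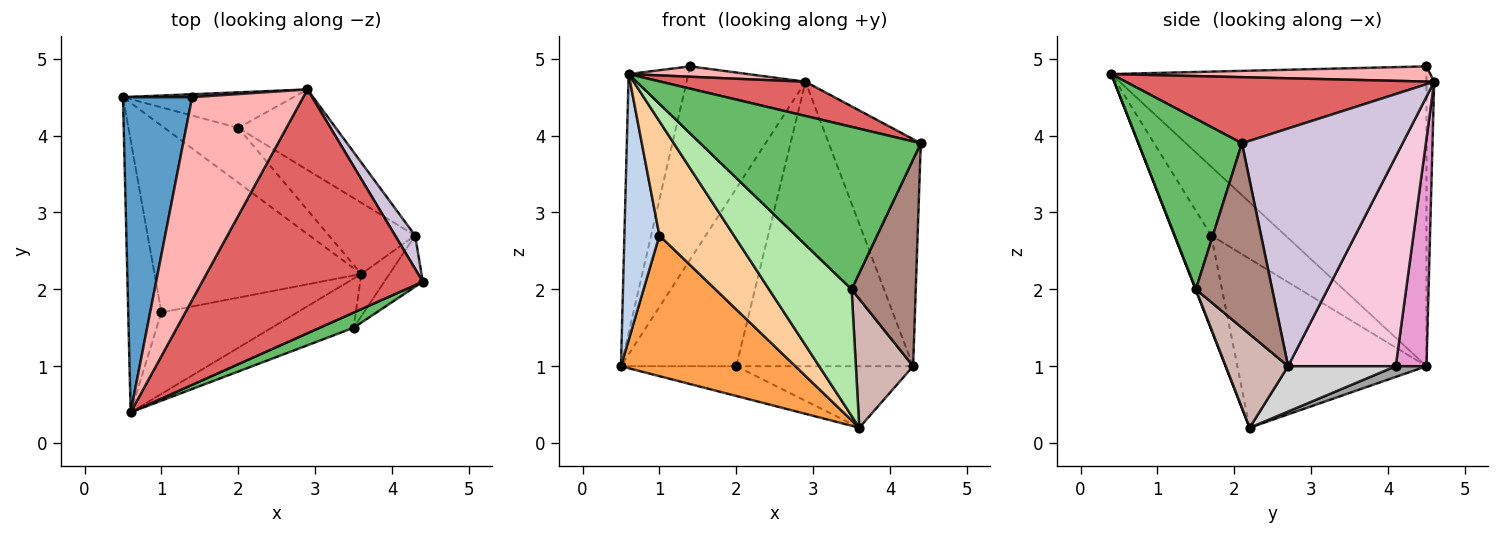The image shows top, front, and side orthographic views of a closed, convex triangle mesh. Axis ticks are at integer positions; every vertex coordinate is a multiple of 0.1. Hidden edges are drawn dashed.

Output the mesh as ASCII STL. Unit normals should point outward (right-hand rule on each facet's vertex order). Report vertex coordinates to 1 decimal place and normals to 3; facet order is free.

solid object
 facet normal -0.958 0.182 0.221
  outer loop
   vertex 1.4 4.5 4.9
   vertex 0.5 4.5 1.0
   vertex 0.6 0.4 4.8
  endloop
 endfacet
 facet normal -0.829 -0.391 -0.400
  outer loop
   vertex 1.0 1.7 2.7
   vertex 0.6 0.4 4.8
   vertex 0.5 4.5 1.0
  endloop
 endfacet
 facet normal -0.546 -0.504 -0.669
  outer loop
   vertex 1.0 1.7 2.7
   vertex 0.5 4.5 1.0
   vertex 3.6 2.2 0.2
  endloop
 endfacet
 facet normal -0.373 -0.756 -0.539
  outer loop
   vertex 1.0 1.7 2.7
   vertex 3.6 2.2 0.2
   vertex 0.6 0.4 4.8
  endloop
 endfacet
 facet normal 0.423 -0.902 0.084
  outer loop
   vertex 3.5 1.5 2.0
   vertex 4.4 2.1 3.9
   vertex 0.6 0.4 4.8
  endloop
 endfacet
 facet normal 0.004 -0.932 -0.362
  outer loop
   vertex 3.5 1.5 2.0
   vertex 0.6 0.4 4.8
   vertex 3.6 2.2 0.2
  endloop
 endfacet
 facet normal 0.284 -0.133 0.949
  outer loop
   vertex 2.9 4.6 4.7
   vertex 0.6 0.4 4.8
   vertex 4.4 2.1 3.9
  endloop
 endfacet
 facet normal 0.135 -0.051 0.990
  outer loop
   vertex 2.9 4.6 4.7
   vertex 1.4 4.5 4.9
   vertex 0.6 0.4 4.8
  endloop
 endfacet
 facet normal -0.065 0.998 0.015
  outer loop
   vertex 2.9 4.6 4.7
   vertex 0.5 4.5 1.0
   vertex 1.4 4.5 4.9
  endloop
 endfacet
 facet normal 0.865 0.496 0.073
  outer loop
   vertex 4.3 2.7 1.0
   vertex 2.9 4.6 4.7
   vertex 4.4 2.1 3.9
  endloop
 endfacet
 facet normal 0.756 -0.635 -0.158
  outer loop
   vertex 4.3 2.7 1.0
   vertex 4.4 2.1 3.9
   vertex 3.5 1.5 2.0
  endloop
 endfacet
 facet normal 0.719 -0.660 -0.217
  outer loop
   vertex 4.3 2.7 1.0
   vertex 3.5 1.5 2.0
   vertex 3.6 2.2 0.2
  endloop
 endfacet
 facet normal 0.253 0.949 -0.190
  outer loop
   vertex 2.0 4.1 1.0
   vertex 0.5 4.5 1.0
   vertex 2.9 4.6 4.7
  endloop
 endfacet
 facet normal 0.505 0.830 -0.235
  outer loop
   vertex 2.0 4.1 1.0
   vertex 2.9 4.6 4.7
   vertex 4.3 2.7 1.0
  endloop
 endfacet
 facet normal 0.126 0.473 -0.872
  outer loop
   vertex 2.0 4.1 1.0
   vertex 3.6 2.2 0.2
   vertex 0.5 4.5 1.0
  endloop
 endfacet
 facet normal 0.370 0.607 -0.703
  outer loop
   vertex 2.0 4.1 1.0
   vertex 4.3 2.7 1.0
   vertex 3.6 2.2 0.2
  endloop
 endfacet
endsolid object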